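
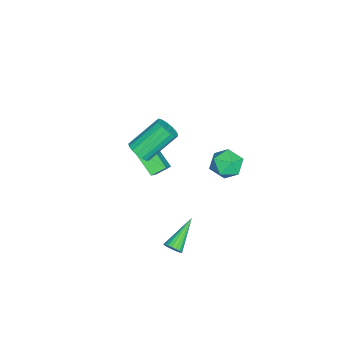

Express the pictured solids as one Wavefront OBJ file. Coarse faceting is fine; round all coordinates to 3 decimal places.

v -3.693 -3.419 -2.324
v -2.529 -3.403 -1.24
v -4.111 -2.713 -1.886
v -2.947 -2.697 -0.802
v -2.673 -2.123 -3.438
v -1.509 -2.107 -2.354
v -3.091 -1.417 -3
v -1.927 -1.401 -1.916
v -2.165 2.631 -0.444
v -1.375 2.185 -0.053
v -2.345 1.415 -1.467
v -1.555 0.969 -1.076
v -2.387 1.051 -0.55
v -2.276 1.802 0.083
v -1.444 1.798 -1.603
v -1.333 2.549 -0.97
v -0.929 1.67 -0.769
v -1.512 1.208 -0.118
v -2.208 2.392 -1.402
v -2.791 1.93 -0.751
v 1.226 -2.04 2.469
v 1.835 -1.987 2.831
v 0.902 -0.727 4.213
v 0.294 -0.78 3.851
v 1.85 -1.731 2.608
v 0.918 -0.471 3.99
v 1.723 -1.546 2.353
v 0.79 -0.286 3.735
v 1.481 -1.474 2.125
v 0.549 -0.214 3.507
v 1.182 -1.532 1.975
v 0.249 -0.271 3.357
v 0.892 -1.706 1.939
v -0.04 -0.446 3.321
v 0.679 -1.957 2.024
v -0.253 -0.696 3.406
v 0.591 -2.227 2.211
v -0.341 -0.966 3.593
v 0.649 -2.454 2.457
v -0.283 -1.193 3.839
v 0.839 -2.586 2.706
v -0.093 -1.326 4.088
v 1.118 -2.594 2.9
v 0.185 -1.333 4.282
v 1.421 -2.474 2.996
v 0.489 -1.214 4.378
v 1.68 -2.255 2.971
v 0.748 -0.995 4.353
v 4.061 0.344 -2.194
v 4.329 0.744 -1.999
v 2.439 0.936 -1.186
v 4.24 0.832 -2.193
v 4.116 0.823 -2.388
v 3.98 0.719 -2.545
v 3.861 0.54 -2.632
v 3.782 0.323 -2.632
v 3.758 0.11 -2.545
v 3.794 -0.057 -2.389
v 3.883 -0.145 -2.194
v 4.007 -0.136 -1.999
v 4.142 -0.031 -1.843
v 4.261 0.147 -1.756
v 4.341 0.364 -1.756
v 4.365 0.578 -1.842
f 2 4 1
f 5 2 1
f 1 4 3
f 3 5 1
f 2 8 4
f 6 2 5
f 6 8 2
f 4 8 3
f 7 5 3
f 3 8 7
f 7 6 5
f 8 6 7
f 9 20 14
f 9 14 10
f 9 10 16
f 9 16 19
f 9 19 20
f 10 14 18
f 14 20 13
f 20 19 11
f 19 16 15
f 16 10 17
f 12 18 13
f 12 13 11
f 12 11 15
f 12 15 17
f 12 17 18
f 13 18 14
f 11 13 20
f 15 11 19
f 17 15 16
f 18 17 10
f 22 21 25
f 22 25 23
f 23 25 26
f 23 26 24
f 25 21 27
f 25 27 26
f 26 27 28
f 26 28 24
f 27 21 29
f 27 29 28
f 28 29 30
f 28 30 24
f 29 21 31
f 29 31 30
f 30 31 32
f 30 32 24
f 31 21 33
f 31 33 32
f 32 33 34
f 32 34 24
f 33 21 35
f 33 35 34
f 34 35 36
f 34 36 24
f 35 21 37
f 35 37 36
f 36 37 38
f 36 38 24
f 37 21 39
f 37 39 38
f 38 39 40
f 38 40 24
f 39 21 41
f 39 41 40
f 40 41 42
f 40 42 24
f 41 21 43
f 41 43 42
f 42 43 44
f 42 44 24
f 43 21 45
f 43 45 44
f 44 45 46
f 44 46 24
f 45 21 47
f 45 47 46
f 46 47 48
f 46 48 24
f 47 21 22
f 47 22 48
f 48 22 23
f 48 23 24
f 50 49 52
f 50 52 51
f 52 49 53
f 52 53 51
f 53 49 54
f 53 54 51
f 54 49 55
f 54 55 51
f 55 49 56
f 55 56 51
f 56 49 57
f 56 57 51
f 57 49 58
f 57 58 51
f 58 49 59
f 58 59 51
f 59 49 60
f 59 60 51
f 60 49 61
f 60 61 51
f 61 49 62
f 61 62 51
f 62 49 63
f 62 63 51
f 63 49 64
f 63 64 51
f 64 49 50
f 64 50 51



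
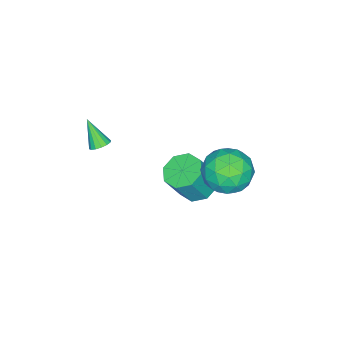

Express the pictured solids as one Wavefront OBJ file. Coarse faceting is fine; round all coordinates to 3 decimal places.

v 4.027 -1.921 1.441
v 4.52 -2.047 1.468
v 3.753 -2.739 2.619
v 4.497 -1.829 1.614
v 4.348 -1.635 1.714
v 4.113 -1.518 1.741
v 3.855 -1.509 1.687
v 3.643 -1.61 1.568
v 3.533 -1.795 1.414
v 3.556 -2.014 1.268
v 3.705 -2.207 1.168
v 3.94 -2.324 1.141
v 4.198 -2.333 1.195
v 4.411 -2.232 1.314
v 0.376 3.537 -0.673
v 1.157 3.475 -1.663
v 0.183 1.505 -0.697
v 0.964 1.443 -1.687
v 1.406 1.779 -0.554
v 1.526 3.035 -0.539
v -0.186 1.945 -1.821
v -0.066 3.201 -1.806
v 0.81 2.491 -2.372
v 1.794 2.388 -1.589
v -0.454 2.592 -0.771
v 0.53 2.489 0.012
v 0.784 3.685 -1.166
v 0.556 1.295 -1.194
v 0.816 1.493 -0.528
v 1.275 1.456 -1.11
v 1 3.426 -0.505
v 1.459 3.389 -1.087
v 1.606 2.392 -0.435
v -0.119 1.591 -1.273
v 0.34 1.554 -1.855
v 0.065 3.524 -1.25
v 0.524 3.487 -1.832
v -0.266 2.588 -1.925
v 1.038 3.069 -2.164
v 0.925 1.875 -2.178
v 0.249 2.17 -2.257
v 0.319 2.909 -2.249
v 1.617 3.009 -1.704
v 1.503 1.814 -1.718
v 1.763 2.012 -1.052
v 1.833 2.75 -1.043
v 1.413 2.43 -2.121
v -0.163 3.166 -0.642
v -0.277 1.971 -0.656
v -0.493 2.23 -1.317
v -0.423 2.968 -1.308
v 0.415 3.105 -0.182
v 0.302 1.911 -0.196
v 1.021 2.071 -0.111
v 1.091 2.81 -0.103
v -0.073 2.55 -0.239
v -0.243 0.48 -4.284
v 0.646 0.667 -4.678
v 1.452 0.306 -3.029
v 0.563 0.12 -2.636
v 0.323 1.286 -4.385
v 1.129 0.926 -2.736
v -0.332 1.434 -4.032
v 0.474 1.073 -2.384
v -0.934 1.022 -3.828
v -0.128 0.662 -2.179
v -1.132 0.294 -3.891
v -0.326 -0.067 -2.242
v -0.809 -0.326 -4.184
v -0.003 -0.686 -2.535
v -0.154 -0.473 -4.536
v 0.652 -0.834 -2.888
v 0.448 -0.062 -4.741
v 1.254 -0.422 -3.092
f 2 1 4
f 2 4 3
f 4 1 5
f 4 5 3
f 5 1 6
f 5 6 3
f 6 1 7
f 6 7 3
f 7 1 8
f 7 8 3
f 8 1 9
f 8 9 3
f 9 1 10
f 9 10 3
f 10 1 11
f 10 11 3
f 11 1 12
f 11 12 3
f 12 1 13
f 12 13 3
f 13 1 14
f 13 14 3
f 14 1 2
f 14 2 3
f 15 52 31
f 52 26 55
f 31 55 20
f 52 55 31
f 15 31 27
f 31 20 32
f 27 32 16
f 31 32 27
f 15 27 36
f 27 16 37
f 36 37 22
f 27 37 36
f 15 36 48
f 36 22 51
f 48 51 25
f 36 51 48
f 15 48 52
f 48 25 56
f 52 56 26
f 48 56 52
f 16 32 43
f 32 20 46
f 43 46 24
f 32 46 43
f 20 55 33
f 55 26 54
f 33 54 19
f 55 54 33
f 26 56 53
f 56 25 49
f 53 49 17
f 56 49 53
f 25 51 50
f 51 22 38
f 50 38 21
f 51 38 50
f 22 37 42
f 37 16 39
f 42 39 23
f 37 39 42
f 18 44 30
f 44 24 45
f 30 45 19
f 44 45 30
f 18 30 28
f 30 19 29
f 28 29 17
f 30 29 28
f 18 28 35
f 28 17 34
f 35 34 21
f 28 34 35
f 18 35 40
f 35 21 41
f 40 41 23
f 35 41 40
f 18 40 44
f 40 23 47
f 44 47 24
f 40 47 44
f 19 45 33
f 45 24 46
f 33 46 20
f 45 46 33
f 17 29 53
f 29 19 54
f 53 54 26
f 29 54 53
f 21 34 50
f 34 17 49
f 50 49 25
f 34 49 50
f 23 41 42
f 41 21 38
f 42 38 22
f 41 38 42
f 24 47 43
f 47 23 39
f 43 39 16
f 47 39 43
f 58 57 61
f 58 61 59
f 59 61 62
f 59 62 60
f 61 57 63
f 61 63 62
f 62 63 64
f 62 64 60
f 63 57 65
f 63 65 64
f 64 65 66
f 64 66 60
f 65 57 67
f 65 67 66
f 66 67 68
f 66 68 60
f 67 57 69
f 67 69 68
f 68 69 70
f 68 70 60
f 69 57 71
f 69 71 70
f 70 71 72
f 70 72 60
f 71 57 73
f 71 73 72
f 72 73 74
f 72 74 60
f 73 57 58
f 73 58 74
f 74 58 59
f 74 59 60



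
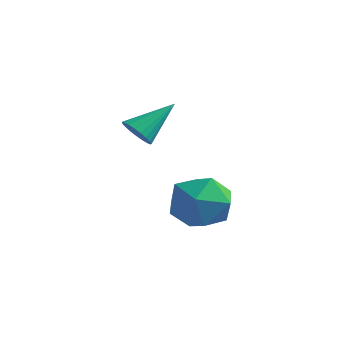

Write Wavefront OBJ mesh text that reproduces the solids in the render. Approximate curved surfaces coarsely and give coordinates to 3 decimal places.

v -1.247 1.881 2.66
v -0.92 2.19 2.151
v -0.753 3.199 3.78
v -1.178 2.303 2.132
v -1.449 2.343 2.204
v -1.684 2.303 2.355
v -1.844 2.19 2.559
v -1.901 2.024 2.78
v -1.845 1.832 2.98
v -1.686 1.649 3.125
v -1.45 1.506 3.19
v -1.18 1.428 3.163
v -0.921 1.428 3.048
v -0.719 1.506 2.867
v -0.608 1.649 2.65
v -0.608 1.832 2.434
v -0.718 2.024 2.258
v 1.825 1.829 0.202
v 2.949 1.526 -0.085
v 1.771 0.394 1.505
v 2.895 0.091 1.218
v 2.679 1.121 1.793
v 2.713 2.008 0.987
v 2.007 -0.088 0.433
v 2.041 0.799 -0.373
v 3.062 0.342 0.058
v 3.477 1.089 0.899
v 1.243 0.831 0.521
v 1.658 1.578 1.362
f 2 1 4
f 2 4 3
f 4 1 5
f 4 5 3
f 5 1 6
f 5 6 3
f 6 1 7
f 6 7 3
f 7 1 8
f 7 8 3
f 8 1 9
f 8 9 3
f 9 1 10
f 9 10 3
f 10 1 11
f 10 11 3
f 11 1 12
f 11 12 3
f 12 1 13
f 12 13 3
f 13 1 14
f 13 14 3
f 14 1 15
f 14 15 3
f 15 1 16
f 15 16 3
f 16 1 17
f 16 17 3
f 17 1 2
f 17 2 3
f 18 29 23
f 18 23 19
f 18 19 25
f 18 25 28
f 18 28 29
f 19 23 27
f 23 29 22
f 29 28 20
f 28 25 24
f 25 19 26
f 21 27 22
f 21 22 20
f 21 20 24
f 21 24 26
f 21 26 27
f 22 27 23
f 20 22 29
f 24 20 28
f 26 24 25
f 27 26 19



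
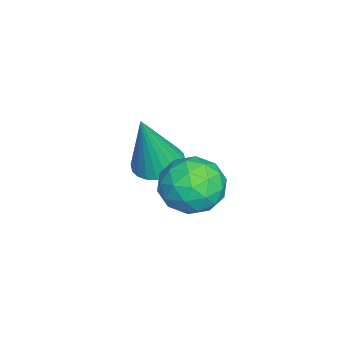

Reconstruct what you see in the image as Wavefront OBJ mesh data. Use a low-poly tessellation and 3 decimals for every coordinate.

v -2.002 2.447 -2.163
v -1.488 2.032 -2.208
v -2.532 1.868 -2.892
v -2.018 1.453 -2.937
v -2.382 1.47 -2.385
v -2.055 1.827 -1.934
v -1.965 2.073 -3.166
v -1.638 2.43 -2.715
v -1.465 1.801 -2.828
v -1.723 1.428 -2.345
v -2.297 2.472 -2.755
v -2.555 2.099 -2.272
v -1.698 2.29 -2.121
v -2.322 1.61 -2.979
v -2.536 1.619 -2.654
v -2.233 1.376 -2.68
v -2.032 2.17 -1.96
v -1.729 1.926 -1.987
v -2.255 1.596 -2.091
v -2.291 1.974 -3.113
v -1.988 1.73 -3.14
v -1.787 2.524 -2.42
v -1.484 2.281 -2.446
v -1.765 2.304 -3.009
v -1.382 1.911 -2.512
v -1.694 1.57 -2.941
v -1.663 1.934 -3.076
v -1.471 2.145 -2.811
v -1.534 1.692 -2.228
v -1.846 1.351 -2.657
v -2.06 1.361 -2.332
v -1.867 1.571 -2.067
v -1.52 1.556 -2.593
v -2.174 2.549 -2.443
v -2.486 2.208 -2.872
v -2.153 2.329 -3.033
v -1.96 2.539 -2.768
v -2.326 2.33 -2.159
v -2.638 1.989 -2.588
v -2.549 1.755 -2.289
v -2.357 1.966 -2.024
v -2.5 2.344 -2.507
v -3.94 1.01 -3.496
v -3.428 1.075 -3.615
v -3.58 0.75 -2.084
v -3.483 1.268 -3.565
v -3.607 1.422 -3.505
v -3.783 1.513 -3.444
v -3.982 1.527 -3.39
v -4.175 1.463 -3.353
v -4.332 1.329 -3.337
v -4.429 1.147 -3.346
v -4.453 0.944 -3.377
v -4.398 0.751 -3.427
v -4.273 0.597 -3.487
v -4.098 0.506 -3.548
v -3.899 0.492 -3.602
v -3.706 0.556 -3.639
v -3.548 0.69 -3.655
v -3.451 0.872 -3.646
f 1 38 17
f 38 12 41
f 17 41 6
f 38 41 17
f 1 17 13
f 17 6 18
f 13 18 2
f 17 18 13
f 1 13 22
f 13 2 23
f 22 23 8
f 13 23 22
f 1 22 34
f 22 8 37
f 34 37 11
f 22 37 34
f 1 34 38
f 34 11 42
f 38 42 12
f 34 42 38
f 2 18 29
f 18 6 32
f 29 32 10
f 18 32 29
f 6 41 19
f 41 12 40
f 19 40 5
f 41 40 19
f 12 42 39
f 42 11 35
f 39 35 3
f 42 35 39
f 11 37 36
f 37 8 24
f 36 24 7
f 37 24 36
f 8 23 28
f 23 2 25
f 28 25 9
f 23 25 28
f 4 30 16
f 30 10 31
f 16 31 5
f 30 31 16
f 4 16 14
f 16 5 15
f 14 15 3
f 16 15 14
f 4 14 21
f 14 3 20
f 21 20 7
f 14 20 21
f 4 21 26
f 21 7 27
f 26 27 9
f 21 27 26
f 4 26 30
f 26 9 33
f 30 33 10
f 26 33 30
f 5 31 19
f 31 10 32
f 19 32 6
f 31 32 19
f 3 15 39
f 15 5 40
f 39 40 12
f 15 40 39
f 7 20 36
f 20 3 35
f 36 35 11
f 20 35 36
f 9 27 28
f 27 7 24
f 28 24 8
f 27 24 28
f 10 33 29
f 33 9 25
f 29 25 2
f 33 25 29
f 44 43 46
f 44 46 45
f 46 43 47
f 46 47 45
f 47 43 48
f 47 48 45
f 48 43 49
f 48 49 45
f 49 43 50
f 49 50 45
f 50 43 51
f 50 51 45
f 51 43 52
f 51 52 45
f 52 43 53
f 52 53 45
f 53 43 54
f 53 54 45
f 54 43 55
f 54 55 45
f 55 43 56
f 55 56 45
f 56 43 57
f 56 57 45
f 57 43 58
f 57 58 45
f 58 43 59
f 58 59 45
f 59 43 60
f 59 60 45
f 60 43 44
f 60 44 45



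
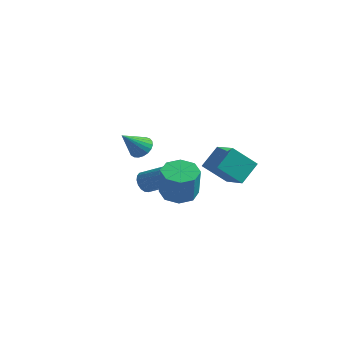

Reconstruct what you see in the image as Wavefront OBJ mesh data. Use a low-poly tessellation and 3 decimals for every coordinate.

v 1.91 2.555 -1.616
v 3.426 1.61 -0.809
v 2.189 3.867 -0.604
v 3.705 2.922 0.203
v 3.115 3.338 -2.963
v 4.631 2.393 -2.156
v 3.394 4.65 -1.951
v 4.91 3.705 -1.144
v -0.945 0.572 0.096
v -0.169 0.404 0.259
v -1.495 -0.612 1.504
v -0.227 0.669 0.459
v -0.409 0.917 0.596
v -0.683 1.105 0.647
v -1.003 1.201 0.602
v -1.313 1.189 0.471
v -1.559 1.069 0.274
v -1.698 0.864 0.046
v -1.708 0.608 -0.172
v -1.585 0.346 -0.345
v -1.352 0.123 -0.441
v -1.048 -0.023 -0.444
v -0.727 -0.065 -0.354
v -0.443 0.002 -0.186
v -0.245 0.168 0.03
v 3.776 -3.323 -0.071
v 4.802 -3.575 -0.298
v 5.129 -3.969 1.625
v 4.104 -3.717 1.851
v 4.706 -2.774 -0.117
v 5.033 -3.169 1.806
v 4.065 -2.295 0.091
v 4.392 -2.689 2.013
v 3.255 -2.417 0.203
v 3.582 -2.812 2.126
v 2.751 -3.071 0.155
v 3.078 -3.465 2.078
v 2.847 -3.871 -0.026
v 3.174 -4.266 1.897
v 3.488 -4.351 -0.233
v 3.815 -4.745 1.689
v 4.298 -4.228 -0.346
v 4.625 -4.623 1.577
v 0.124 -0.83 -1.74
v 0.431 -1.344 -2.158
v 1.843 -1.184 -1.318
v 1.536 -0.67 -0.9
v 0.499 -1.046 -2.328
v 1.91 -0.886 -1.488
v 0.48 -0.699 -2.363
v 1.892 -0.539 -1.524
v 0.38 -0.382 -2.256
v 1.792 -0.222 -1.416
v 0.222 -0.167 -2.03
v 1.633 -0.007 -1.19
v 0.041 -0.105 -1.738
v 1.452 0.055 -0.898
v -0.121 -0.208 -1.446
v 1.29 -0.048 -0.606
v -0.227 -0.454 -1.222
v 1.185 -0.294 -0.382
v -0.252 -0.786 -1.116
v 1.159 -0.626 -0.276
v -0.191 -1.128 -1.153
v 1.22 -0.968 -0.313
v -0.058 -1.402 -1.325
v 1.354 -1.242 -0.485
v 0.117 -1.545 -1.591
v 1.528 -1.385 -0.752
v 0.294 -1.524 -1.892
v 1.705 -1.364 -1.052
f 2 4 1
f 5 2 1
f 1 4 3
f 3 5 1
f 2 8 4
f 6 2 5
f 6 8 2
f 4 8 3
f 7 5 3
f 3 8 7
f 7 6 5
f 8 6 7
f 10 9 12
f 10 12 11
f 12 9 13
f 12 13 11
f 13 9 14
f 13 14 11
f 14 9 15
f 14 15 11
f 15 9 16
f 15 16 11
f 16 9 17
f 16 17 11
f 17 9 18
f 17 18 11
f 18 9 19
f 18 19 11
f 19 9 20
f 19 20 11
f 20 9 21
f 20 21 11
f 21 9 22
f 21 22 11
f 22 9 23
f 22 23 11
f 23 9 24
f 23 24 11
f 24 9 25
f 24 25 11
f 25 9 10
f 25 10 11
f 27 26 30
f 27 30 28
f 28 30 31
f 28 31 29
f 30 26 32
f 30 32 31
f 31 32 33
f 31 33 29
f 32 26 34
f 32 34 33
f 33 34 35
f 33 35 29
f 34 26 36
f 34 36 35
f 35 36 37
f 35 37 29
f 36 26 38
f 36 38 37
f 37 38 39
f 37 39 29
f 38 26 40
f 38 40 39
f 39 40 41
f 39 41 29
f 40 26 42
f 40 42 41
f 41 42 43
f 41 43 29
f 42 26 27
f 42 27 43
f 43 27 28
f 43 28 29
f 45 44 48
f 45 48 46
f 46 48 49
f 46 49 47
f 48 44 50
f 48 50 49
f 49 50 51
f 49 51 47
f 50 44 52
f 50 52 51
f 51 52 53
f 51 53 47
f 52 44 54
f 52 54 53
f 53 54 55
f 53 55 47
f 54 44 56
f 54 56 55
f 55 56 57
f 55 57 47
f 56 44 58
f 56 58 57
f 57 58 59
f 57 59 47
f 58 44 60
f 58 60 59
f 59 60 61
f 59 61 47
f 60 44 62
f 60 62 61
f 61 62 63
f 61 63 47
f 62 44 64
f 62 64 63
f 63 64 65
f 63 65 47
f 64 44 66
f 64 66 65
f 65 66 67
f 65 67 47
f 66 44 68
f 66 68 67
f 67 68 69
f 67 69 47
f 68 44 70
f 68 70 69
f 69 70 71
f 69 71 47
f 70 44 45
f 70 45 71
f 71 45 46
f 71 46 47



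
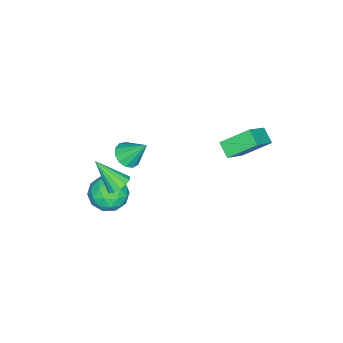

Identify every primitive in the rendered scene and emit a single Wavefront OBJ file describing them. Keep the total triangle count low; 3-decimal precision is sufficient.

v 2.701 -2.167 -1.148
v 3.263 -1.766 -0.784
v 2.739 -3.613 0.388
v 2.918 -1.619 -0.637
v 2.514 -1.618 -0.626
v 2.161 -1.764 -0.755
v 1.952 -2.018 -0.99
v 1.944 -2.312 -1.266
v 2.139 -2.567 -1.511
v 2.485 -2.715 -1.659
v 2.889 -2.715 -1.669
v 3.242 -2.569 -1.54
v 3.451 -2.315 -1.306
v 3.458 -2.021 -1.029
v -1.689 2.684 1.151
v -0.127 2.506 2.371
v -2.429 4.086 2.303
v -0.867 3.909 3.523
v -1.173 3.411 0.597
v 0.389 3.234 1.817
v -1.913 4.814 1.749
v -0.351 4.636 2.969
v 1.375 -2.336 0.261
v 1.854 -1.76 -0.182
v 1.265 -1.184 1.639
v 1.386 -1.668 -0.297
v 0.915 -1.788 -0.234
v 0.59 -2.082 -0.015
v 0.514 -2.456 0.292
v 0.712 -2.793 0.589
v 1.12 -2.984 0.782
v 1.609 -2.97 0.809
v 2.024 -2.754 0.662
v 2.233 -2.406 0.388
v 2.17 -2.035 0.073
v 1.47 -2.359 -2.701
v 2.521 -2.166 -3.331
v 1.559 -4.314 -3.149
v 2.61 -4.121 -3.779
v 2.599 -4.011 -2.543
v 2.544 -2.803 -2.267
v 1.536 -3.677 -4.213
v 1.481 -2.469 -3.937
v 2.562 -2.981 -4.266
v 3.219 -3.188 -3.234
v 0.861 -3.292 -3.246
v 1.518 -3.499 -2.214
v 1.988 -2.091 -2.977
v 2.092 -4.389 -3.503
v 2.086 -4.324 -2.777
v 2.704 -4.211 -3.147
v 2.001 -2.465 -2.351
v 2.619 -2.352 -2.721
v 2.665 -3.436 -2.258
v 1.461 -4.128 -3.759
v 2.079 -4.015 -4.129
v 1.376 -2.269 -3.333
v 1.994 -2.156 -3.703
v 1.415 -3.044 -4.222
v 2.63 -2.457 -3.897
v 2.682 -3.606 -4.16
v 2.051 -3.345 -4.415
v 2.018 -2.635 -4.253
v 3.016 -2.578 -3.29
v 3.068 -3.727 -3.553
v 3.061 -3.662 -2.827
v 3.029 -2.952 -2.664
v 3.04 -3.057 -3.84
v 1.012 -2.753 -2.927
v 1.064 -3.902 -3.19
v 1.051 -3.528 -3.816
v 1.019 -2.818 -3.653
v 1.398 -2.874 -2.32
v 1.45 -4.023 -2.583
v 2.062 -3.845 -2.227
v 2.029 -3.135 -2.065
v 1.04 -3.423 -2.64
f 2 1 4
f 2 4 3
f 4 1 5
f 4 5 3
f 5 1 6
f 5 6 3
f 6 1 7
f 6 7 3
f 7 1 8
f 7 8 3
f 8 1 9
f 8 9 3
f 9 1 10
f 9 10 3
f 10 1 11
f 10 11 3
f 11 1 12
f 11 12 3
f 12 1 13
f 12 13 3
f 13 1 14
f 13 14 3
f 14 1 2
f 14 2 3
f 16 18 15
f 19 16 15
f 15 18 17
f 17 19 15
f 16 22 18
f 20 16 19
f 20 22 16
f 18 22 17
f 21 19 17
f 17 22 21
f 21 20 19
f 22 20 21
f 24 23 26
f 24 26 25
f 26 23 27
f 26 27 25
f 27 23 28
f 27 28 25
f 28 23 29
f 28 29 25
f 29 23 30
f 29 30 25
f 30 23 31
f 30 31 25
f 31 23 32
f 31 32 25
f 32 23 33
f 32 33 25
f 33 23 34
f 33 34 25
f 34 23 35
f 34 35 25
f 35 23 24
f 35 24 25
f 36 73 52
f 73 47 76
f 52 76 41
f 73 76 52
f 36 52 48
f 52 41 53
f 48 53 37
f 52 53 48
f 36 48 57
f 48 37 58
f 57 58 43
f 48 58 57
f 36 57 69
f 57 43 72
f 69 72 46
f 57 72 69
f 36 69 73
f 69 46 77
f 73 77 47
f 69 77 73
f 37 53 64
f 53 41 67
f 64 67 45
f 53 67 64
f 41 76 54
f 76 47 75
f 54 75 40
f 76 75 54
f 47 77 74
f 77 46 70
f 74 70 38
f 77 70 74
f 46 72 71
f 72 43 59
f 71 59 42
f 72 59 71
f 43 58 63
f 58 37 60
f 63 60 44
f 58 60 63
f 39 65 51
f 65 45 66
f 51 66 40
f 65 66 51
f 39 51 49
f 51 40 50
f 49 50 38
f 51 50 49
f 39 49 56
f 49 38 55
f 56 55 42
f 49 55 56
f 39 56 61
f 56 42 62
f 61 62 44
f 56 62 61
f 39 61 65
f 61 44 68
f 65 68 45
f 61 68 65
f 40 66 54
f 66 45 67
f 54 67 41
f 66 67 54
f 38 50 74
f 50 40 75
f 74 75 47
f 50 75 74
f 42 55 71
f 55 38 70
f 71 70 46
f 55 70 71
f 44 62 63
f 62 42 59
f 63 59 43
f 62 59 63
f 45 68 64
f 68 44 60
f 64 60 37
f 68 60 64



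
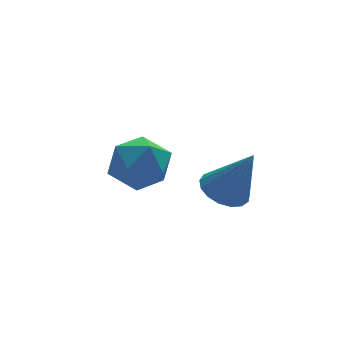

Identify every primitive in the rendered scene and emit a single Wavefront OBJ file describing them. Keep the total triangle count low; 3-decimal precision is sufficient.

v 0.463 2.996 1.437
v 0.938 2.424 1.116
v -0.538 2.576 0.704
v -0.063 2.004 0.383
v -0.285 1.957 1.16
v 0.334 2.216 1.613
v 0.066 2.784 0.207
v 0.685 3.043 0.66
v 0.692 2.293 0.355
v 0.476 1.782 0.945
v -0.076 3.218 0.875
v -0.292 2.707 1.465
v 1.234 0.13 1.259
v 1.777 0.03 1.024
v 1.686 -0.33 2.501
v 1.791 0.301 1.119
v 1.678 0.533 1.246
v 1.463 0.672 1.376
v 1.196 0.687 1.479
v 0.937 0.574 1.531
v 0.746 0.36 1.522
v 0.667 0.093 1.452
v 0.717 -0.166 1.338
v 0.886 -0.357 1.205
v 1.135 -0.436 1.085
v 1.406 -0.386 1.005
v 1.638 -0.217 0.983
f 1 12 6
f 1 6 2
f 1 2 8
f 1 8 11
f 1 11 12
f 2 6 10
f 6 12 5
f 12 11 3
f 11 8 7
f 8 2 9
f 4 10 5
f 4 5 3
f 4 3 7
f 4 7 9
f 4 9 10
f 5 10 6
f 3 5 12
f 7 3 11
f 9 7 8
f 10 9 2
f 14 13 16
f 14 16 15
f 16 13 17
f 16 17 15
f 17 13 18
f 17 18 15
f 18 13 19
f 18 19 15
f 19 13 20
f 19 20 15
f 20 13 21
f 20 21 15
f 21 13 22
f 21 22 15
f 22 13 23
f 22 23 15
f 23 13 24
f 23 24 15
f 24 13 25
f 24 25 15
f 25 13 26
f 25 26 15
f 26 13 27
f 26 27 15
f 27 13 14
f 27 14 15



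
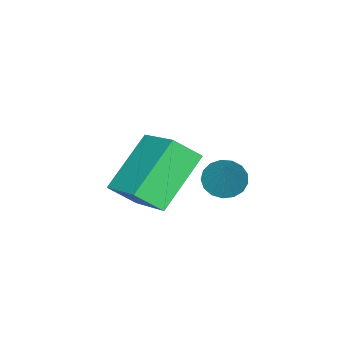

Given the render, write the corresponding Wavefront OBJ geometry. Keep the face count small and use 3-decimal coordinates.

v -0.28 1.171 -3.766
v 0.166 1.482 -4.157
v 0.4 1.789 -2.494
v -0.074 1.694 -4.131
v -0.361 1.785 -4.022
v -0.63 1.736 -3.854
v -0.819 1.557 -3.666
v -0.884 1.29 -3.501
v -0.811 0.996 -3.397
v -0.617 0.741 -3.377
v -0.345 0.585 -3.447
v -0.059 0.564 -3.59
v 0.177 0.681 -3.773
v 0.308 0.911 -3.954
v 0.304 1.2 -4.093
v 2.496 0.38 -3.501
v 0.861 0.278 -2.303
v 3.181 2.036 -2.425
v 1.546 1.934 -1.227
v 2.994 -0.234 -2.873
v 1.359 -0.336 -1.675
v 3.679 1.422 -1.797
v 2.044 1.32 -0.599
f 2 1 4
f 2 4 3
f 4 1 5
f 4 5 3
f 5 1 6
f 5 6 3
f 6 1 7
f 6 7 3
f 7 1 8
f 7 8 3
f 8 1 9
f 8 9 3
f 9 1 10
f 9 10 3
f 10 1 11
f 10 11 3
f 11 1 12
f 11 12 3
f 12 1 13
f 12 13 3
f 13 1 14
f 13 14 3
f 14 1 15
f 14 15 3
f 15 1 2
f 15 2 3
f 17 19 16
f 20 17 16
f 16 19 18
f 18 20 16
f 17 23 19
f 21 17 20
f 21 23 17
f 19 23 18
f 22 20 18
f 18 23 22
f 22 21 20
f 23 21 22



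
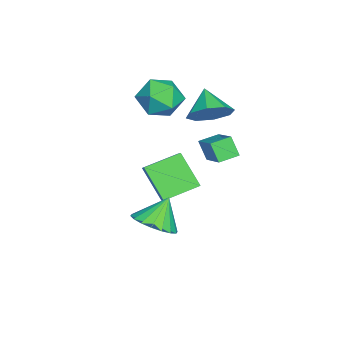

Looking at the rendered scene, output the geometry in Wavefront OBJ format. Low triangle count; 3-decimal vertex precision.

v -2.179 2.475 1.082
v -0.842 3.3 1.94
v -2.78 3.267 1.258
v -1.443 4.092 2.115
v -1.857 2.928 0.145
v -0.52 3.753 1.002
v -2.458 3.72 0.32
v -1.121 4.545 1.178
v -2.074 1.917 3.864
v -0.945 1.584 3.893
v -2.615 0.096 4.007
v -1.486 -0.237 4.036
v -1.95 0.352 4.944
v -1.615 1.478 4.856
v -1.945 0.202 3.044
v -1.61 1.328 2.956
v -0.865 0.524 3.387
v -0.868 0.617 4.561
v -2.692 1.063 3.339
v -2.695 1.156 4.513
v 3.442 1.809 -0.469
v 4.282 1.463 0.134
v 2.738 2.291 0.789
v 4.406 1.92 0.028
v 4.339 2.355 -0.177
v 4.094 2.681 -0.439
v 3.72 2.835 -0.707
v 3.291 2.785 -0.928
v 2.892 2.542 -1.058
v 2.602 2.154 -1.072
v 2.478 1.697 -0.966
v 2.545 1.262 -0.761
v 2.79 0.936 -0.499
v 3.164 0.782 -0.23
v 3.593 0.832 -0.009
v 3.992 1.075 0.121
v -1.61 0.036 -0.714
v -0.954 0.294 -0.186
v -2.598 1.471 -0.188
v -1.942 1.729 0.339
v -0.838 1.111 -2.199
v -0.182 1.369 -1.672
v -1.826 2.546 -1.674
v -1.17 2.804 -1.146
v -1.397 3.168 3.469
v -0.697 2.435 3.868
v -2.443 2.672 4.391
v -0.673 3.158 4.284
v -1.074 3.887 4.222
v -1.665 4.195 3.719
v -2.098 3.902 3.07
v -2.121 3.179 2.654
v -1.72 2.45 2.716
v -1.13 2.142 3.219
f 2 4 1
f 5 2 1
f 1 4 3
f 3 5 1
f 2 8 4
f 6 2 5
f 6 8 2
f 4 8 3
f 7 5 3
f 3 8 7
f 7 6 5
f 8 6 7
f 9 20 14
f 9 14 10
f 9 10 16
f 9 16 19
f 9 19 20
f 10 14 18
f 14 20 13
f 20 19 11
f 19 16 15
f 16 10 17
f 12 18 13
f 12 13 11
f 12 11 15
f 12 15 17
f 12 17 18
f 13 18 14
f 11 13 20
f 15 11 19
f 17 15 16
f 18 17 10
f 22 21 24
f 22 24 23
f 24 21 25
f 24 25 23
f 25 21 26
f 25 26 23
f 26 21 27
f 26 27 23
f 27 21 28
f 27 28 23
f 28 21 29
f 28 29 23
f 29 21 30
f 29 30 23
f 30 21 31
f 30 31 23
f 31 21 32
f 31 32 23
f 32 21 33
f 32 33 23
f 33 21 34
f 33 34 23
f 34 21 35
f 34 35 23
f 35 21 36
f 35 36 23
f 36 21 22
f 36 22 23
f 38 40 37
f 41 38 37
f 37 40 39
f 39 41 37
f 38 44 40
f 42 38 41
f 42 44 38
f 40 44 39
f 43 41 39
f 39 44 43
f 43 42 41
f 44 42 43
f 46 45 48
f 46 48 47
f 48 45 49
f 48 49 47
f 49 45 50
f 49 50 47
f 50 45 51
f 50 51 47
f 51 45 52
f 51 52 47
f 52 45 53
f 52 53 47
f 53 45 54
f 53 54 47
f 54 45 46
f 54 46 47



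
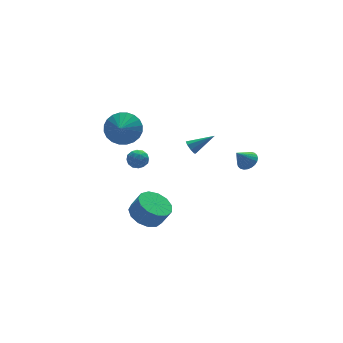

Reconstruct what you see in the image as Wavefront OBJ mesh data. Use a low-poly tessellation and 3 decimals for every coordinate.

v 2.244 4.113 -2.103
v 2.518 4.259 -2.508
v 3.576 3.847 -1.297
v 2.433 4.557 -2.269
v 2.237 4.594 -1.934
v 2.045 4.35 -1.697
v 1.97 3.967 -1.699
v 2.055 3.67 -1.937
v 2.25 3.632 -2.273
v 2.442 3.876 -2.509
v 3.141 -1.599 0.404
v 3.644 -1.691 0.788
v 2.439 -1.701 1.296
v 3.62 -1.442 0.798
v 3.523 -1.218 0.747
v 3.368 -1.051 0.644
v 3.178 -0.968 0.505
v 2.983 -0.981 0.35
v 2.811 -1.088 0.203
v 2.69 -1.273 0.087
v 2.638 -1.508 0.019
v 2.661 -1.756 0.009
v 2.758 -1.981 0.06
v 2.913 -2.147 0.163
v 3.103 -2.23 0.302
v 3.299 -2.217 0.457
v 3.47 -2.11 0.604
v 3.591 -1.925 0.72
v -3.265 -3.124 -1.037
v -2.57 -3.646 -1.511
v -2.14 -3.959 -0.536
v -2.835 -3.436 -0.063
v -2.36 -3.135 -1.44
v -1.931 -3.447 -0.465
v -2.438 -2.619 -1.24
v -2.008 -2.932 -0.266
v -2.778 -2.264 -0.977
v -2.348 -2.576 -0.002
v -3.272 -2.182 -0.732
v -2.842 -2.494 0.242
v -3.765 -2.399 -0.585
v -3.335 -2.711 0.39
v -4.098 -2.846 -0.581
v -3.668 -3.158 0.394
v -4.167 -3.381 -0.722
v -3.738 -3.693 0.253
v -3.95 -3.835 -0.963
v -3.52 -4.147 0.012
v -3.515 -4.063 -1.228
v -3.085 -4.375 -0.253
v -3.001 -3.992 -1.432
v -2.571 -4.305 -0.457
v -1.967 3.578 0.959
v -1.085 2.944 0.868
v -2.473 2.782 1.601
v -0.992 3.167 1.218
v -1.046 3.452 1.529
v -1.242 3.756 1.753
v -1.547 4.034 1.856
v -1.917 4.241 1.823
v -2.294 4.348 1.658
v -2.622 4.338 1.387
v -2.849 4.212 1.051
v -2.943 3.989 0.701
v -2.888 3.704 0.39
v -2.693 3.399 0.166
v -2.388 3.122 0.063
v -2.018 2.914 0.096
v -1.641 2.808 0.261
v -1.313 2.818 0.532
v -0.986 3.187 -0.87
v -0.753 2.883 -1.411
v -1.987 3.057 -1.229
v -1.754 2.753 -1.77
v -1.709 2.458 -1.179
v -1.09 2.538 -0.957
v -1.65 3.402 -1.683
v -1.031 3.482 -1.461
v -1.163 3.016 -1.913
v -1.2 2.433 -1.602
v -1.54 3.507 -1.038
v -1.577 2.924 -0.727
v -0.781 3.046 -1.109
v -1.959 2.894 -1.531
v -1.932 2.72 -1.183
v -1.795 2.542 -1.501
v -0.979 2.844 -0.842
v -0.842 2.665 -1.16
v -1.404 2.415 -1.023
v -1.898 3.275 -1.48
v -1.761 3.096 -1.798
v -0.945 3.398 -1.139
v -0.808 3.22 -1.457
v -1.336 3.525 -1.617
v -0.886 2.946 -1.722
v -1.474 2.87 -1.933
v -1.413 3.251 -1.882
v -1.05 3.298 -1.752
v -0.907 2.603 -1.539
v -1.496 2.527 -1.75
v -1.469 2.353 -1.402
v -1.105 2.4 -1.272
v -1.148 2.681 -1.834
v -1.244 3.413 -0.89
v -1.833 3.337 -1.101
v -1.635 3.54 -1.368
v -1.271 3.587 -1.238
v -1.266 3.07 -0.707
v -1.854 2.994 -0.918
v -1.69 2.642 -0.888
v -1.327 2.689 -0.758
v -1.592 3.259 -0.806
f 2 1 4
f 2 4 3
f 4 1 5
f 4 5 3
f 5 1 6
f 5 6 3
f 6 1 7
f 6 7 3
f 7 1 8
f 7 8 3
f 8 1 9
f 8 9 3
f 9 1 10
f 9 10 3
f 10 1 2
f 10 2 3
f 12 11 14
f 12 14 13
f 14 11 15
f 14 15 13
f 15 11 16
f 15 16 13
f 16 11 17
f 16 17 13
f 17 11 18
f 17 18 13
f 18 11 19
f 18 19 13
f 19 11 20
f 19 20 13
f 20 11 21
f 20 21 13
f 21 11 22
f 21 22 13
f 22 11 23
f 22 23 13
f 23 11 24
f 23 24 13
f 24 11 25
f 24 25 13
f 25 11 26
f 25 26 13
f 26 11 27
f 26 27 13
f 27 11 28
f 27 28 13
f 28 11 12
f 28 12 13
f 30 29 33
f 30 33 31
f 31 33 34
f 31 34 32
f 33 29 35
f 33 35 34
f 34 35 36
f 34 36 32
f 35 29 37
f 35 37 36
f 36 37 38
f 36 38 32
f 37 29 39
f 37 39 38
f 38 39 40
f 38 40 32
f 39 29 41
f 39 41 40
f 40 41 42
f 40 42 32
f 41 29 43
f 41 43 42
f 42 43 44
f 42 44 32
f 43 29 45
f 43 45 44
f 44 45 46
f 44 46 32
f 45 29 47
f 45 47 46
f 46 47 48
f 46 48 32
f 47 29 49
f 47 49 48
f 48 49 50
f 48 50 32
f 49 29 51
f 49 51 50
f 50 51 52
f 50 52 32
f 51 29 30
f 51 30 52
f 52 30 31
f 52 31 32
f 54 53 56
f 54 56 55
f 56 53 57
f 56 57 55
f 57 53 58
f 57 58 55
f 58 53 59
f 58 59 55
f 59 53 60
f 59 60 55
f 60 53 61
f 60 61 55
f 61 53 62
f 61 62 55
f 62 53 63
f 62 63 55
f 63 53 64
f 63 64 55
f 64 53 65
f 64 65 55
f 65 53 66
f 65 66 55
f 66 53 67
f 66 67 55
f 67 53 68
f 67 68 55
f 68 53 69
f 68 69 55
f 69 53 70
f 69 70 55
f 70 53 54
f 70 54 55
f 71 108 87
f 108 82 111
f 87 111 76
f 108 111 87
f 71 87 83
f 87 76 88
f 83 88 72
f 87 88 83
f 71 83 92
f 83 72 93
f 92 93 78
f 83 93 92
f 71 92 104
f 92 78 107
f 104 107 81
f 92 107 104
f 71 104 108
f 104 81 112
f 108 112 82
f 104 112 108
f 72 88 99
f 88 76 102
f 99 102 80
f 88 102 99
f 76 111 89
f 111 82 110
f 89 110 75
f 111 110 89
f 82 112 109
f 112 81 105
f 109 105 73
f 112 105 109
f 81 107 106
f 107 78 94
f 106 94 77
f 107 94 106
f 78 93 98
f 93 72 95
f 98 95 79
f 93 95 98
f 74 100 86
f 100 80 101
f 86 101 75
f 100 101 86
f 74 86 84
f 86 75 85
f 84 85 73
f 86 85 84
f 74 84 91
f 84 73 90
f 91 90 77
f 84 90 91
f 74 91 96
f 91 77 97
f 96 97 79
f 91 97 96
f 74 96 100
f 96 79 103
f 100 103 80
f 96 103 100
f 75 101 89
f 101 80 102
f 89 102 76
f 101 102 89
f 73 85 109
f 85 75 110
f 109 110 82
f 85 110 109
f 77 90 106
f 90 73 105
f 106 105 81
f 90 105 106
f 79 97 98
f 97 77 94
f 98 94 78
f 97 94 98
f 80 103 99
f 103 79 95
f 99 95 72
f 103 95 99



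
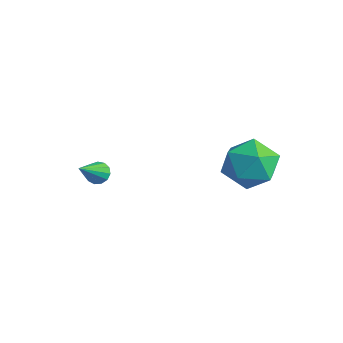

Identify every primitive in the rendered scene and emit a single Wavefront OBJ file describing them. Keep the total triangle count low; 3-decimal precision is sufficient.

v 3.895 1.414 -0.686
v 4.444 0.562 -1.326
v 2.216 0.458 -0.854
v 2.765 -0.394 -1.494
v 3.006 -0.272 -0.326
v 4.044 0.319 -0.222
v 2.616 0.701 -1.958
v 3.654 1.292 -1.854
v 3.654 0.122 -2.112
v 3.895 -0.48 -1.103
v 2.765 1.5 -1.077
v 3.006 0.898 -0.068
v -1.181 -3.146 -2.782
v -0.754 -2.865 -2.688
v -0.659 -4.294 -1.718
v -0.955 -2.776 -2.494
v -1.228 -2.805 -2.391
v -1.486 -2.943 -2.413
v -1.647 -3.144 -2.552
v -1.66 -3.346 -2.763
v -1.521 -3.485 -2.981
v -1.274 -3.515 -3.135
v -0.997 -3.429 -3.178
v -0.779 -3.252 -3.094
v -0.688 -3.042 -2.911
f 1 12 6
f 1 6 2
f 1 2 8
f 1 8 11
f 1 11 12
f 2 6 10
f 6 12 5
f 12 11 3
f 11 8 7
f 8 2 9
f 4 10 5
f 4 5 3
f 4 3 7
f 4 7 9
f 4 9 10
f 5 10 6
f 3 5 12
f 7 3 11
f 9 7 8
f 10 9 2
f 14 13 16
f 14 16 15
f 16 13 17
f 16 17 15
f 17 13 18
f 17 18 15
f 18 13 19
f 18 19 15
f 19 13 20
f 19 20 15
f 20 13 21
f 20 21 15
f 21 13 22
f 21 22 15
f 22 13 23
f 22 23 15
f 23 13 24
f 23 24 15
f 24 13 25
f 24 25 15
f 25 13 14
f 25 14 15



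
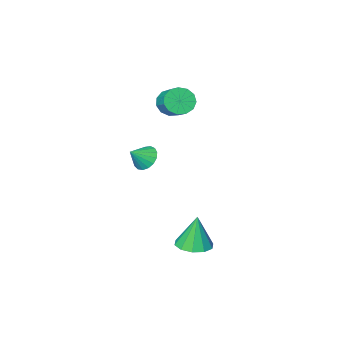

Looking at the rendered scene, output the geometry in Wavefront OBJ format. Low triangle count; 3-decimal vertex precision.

v -0.32 3.145 -4.539
v 0.543 3.417 -4.438
v -0.52 3.115 -2.761
v 0.218 3.875 -4.467
v -0.312 4.055 -4.523
v -0.845 3.886 -4.586
v -1.177 3.435 -4.631
v -1.182 2.872 -4.641
v -0.857 2.414 -4.612
v -0.327 2.235 -4.555
v 0.206 2.403 -4.492
v 0.538 2.855 -4.447
v 0.648 0.441 0.147
v 1.08 0.181 -0.381
v 1.472 0.459 0.813
v 1.102 0.527 -0.418
v 1.021 0.854 -0.325
v 0.854 1.087 -0.125
v 0.64 1.171 0.138
v 0.427 1.088 0.403
v 0.266 0.857 0.609
v 0.191 0.531 0.71
v 0.222 0.184 0.681
v 0.35 -0.104 0.53
v 0.546 -0.267 0.292
v 0.765 -0.268 0.02
v 0.958 -0.106 -0.223
v -2.349 -2.18 1.765
v -1.698 -2.522 2.103
v -1.479 -1.442 2.774
v -2.131 -1.1 2.435
v -1.552 -2.316 1.723
v -1.333 -1.235 2.393
v -1.659 -2.066 1.356
v -1.441 -0.986 2.027
v -1.986 -1.853 1.119
v -1.767 -0.773 1.789
v -2.428 -1.744 1.087
v -2.209 -0.663 1.757
v -2.845 -1.773 1.27
v -2.626 -0.693 1.94
v -3.104 -1.931 1.61
v -2.886 -0.851 2.281
v -3.124 -2.169 2
v -2.906 -1.089 2.67
v -2.898 -2.41 2.314
v -2.68 -1.33 2.985
v -2.498 -2.578 2.455
v -2.279 -1.498 3.125
v -2.05 -2.62 2.376
v -1.832 -1.539 3.046
f 2 1 4
f 2 4 3
f 4 1 5
f 4 5 3
f 5 1 6
f 5 6 3
f 6 1 7
f 6 7 3
f 7 1 8
f 7 8 3
f 8 1 9
f 8 9 3
f 9 1 10
f 9 10 3
f 10 1 11
f 10 11 3
f 11 1 12
f 11 12 3
f 12 1 2
f 12 2 3
f 14 13 16
f 14 16 15
f 16 13 17
f 16 17 15
f 17 13 18
f 17 18 15
f 18 13 19
f 18 19 15
f 19 13 20
f 19 20 15
f 20 13 21
f 20 21 15
f 21 13 22
f 21 22 15
f 22 13 23
f 22 23 15
f 23 13 24
f 23 24 15
f 24 13 25
f 24 25 15
f 25 13 26
f 25 26 15
f 26 13 27
f 26 27 15
f 27 13 14
f 27 14 15
f 29 28 32
f 29 32 30
f 30 32 33
f 30 33 31
f 32 28 34
f 32 34 33
f 33 34 35
f 33 35 31
f 34 28 36
f 34 36 35
f 35 36 37
f 35 37 31
f 36 28 38
f 36 38 37
f 37 38 39
f 37 39 31
f 38 28 40
f 38 40 39
f 39 40 41
f 39 41 31
f 40 28 42
f 40 42 41
f 41 42 43
f 41 43 31
f 42 28 44
f 42 44 43
f 43 44 45
f 43 45 31
f 44 28 46
f 44 46 45
f 45 46 47
f 45 47 31
f 46 28 48
f 46 48 47
f 47 48 49
f 47 49 31
f 48 28 50
f 48 50 49
f 49 50 51
f 49 51 31
f 50 28 29
f 50 29 51
f 51 29 30
f 51 30 31



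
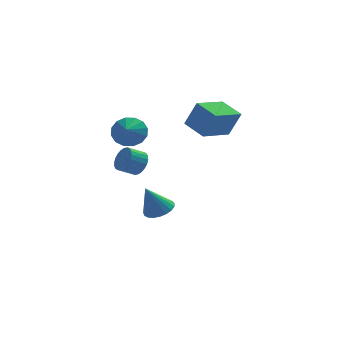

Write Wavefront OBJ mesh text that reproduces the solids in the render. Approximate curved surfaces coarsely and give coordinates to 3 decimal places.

v -1.011 -1.849 0.96
v -0.564 -2.046 1.593
v -1.422 -2.389 2.093
v -1.869 -2.191 1.46
v -0.641 -1.752 1.663
v -1.499 -2.095 2.162
v -0.774 -1.472 1.626
v -1.632 -1.815 2.125
v -0.944 -1.25 1.487
v -1.802 -1.593 1.986
v -1.124 -1.119 1.268
v -1.982 -1.462 1.767
v -1.286 -1.099 1.002
v -2.144 -1.441 1.501
v -1.407 -1.193 0.73
v -2.265 -1.536 1.229
v -1.468 -1.387 0.493
v -2.325 -1.73 0.992
v -1.458 -1.651 0.327
v -2.316 -1.994 0.827
v -1.381 -1.945 0.258
v -2.239 -2.288 0.757
v -1.248 -2.225 0.295
v -2.106 -2.568 0.794
v -1.078 -2.447 0.434
v -1.936 -2.79 0.933
v -0.898 -2.578 0.653
v -1.756 -2.921 1.152
v -0.736 -2.599 0.919
v -1.594 -2.941 1.418
v -0.615 -2.504 1.191
v -1.473 -2.847 1.69
v -0.555 -2.31 1.428
v -1.412 -2.653 1.927
v -1.571 2.857 1.365
v -1.255 3.311 2.246
v -1.729 1.823 1.955
v -1.788 3.385 2.235
v -2.263 3.318 1.99
v -2.552 3.128 1.578
v -2.579 2.865 1.109
v -2.336 2.599 0.709
v -1.888 2.403 0.485
v -1.355 2.328 0.496
v -0.88 2.395 0.741
v -0.59 2.586 1.153
v -0.563 2.849 1.621
v -0.807 3.114 2.022
v 2.369 -0.132 2.208
v 3.025 -0.289 3.769
v 1.398 0.973 2.728
v 2.055 0.816 4.288
v 3.805 1.344 1.752
v 4.462 1.187 3.312
v 2.835 2.449 2.271
v 3.491 2.292 3.832
v 0.034 2.209 -4.297
v 0.747 2.674 -3.898
v -0.714 1.851 -2.543
v 0.484 2.959 -3.952
v 0.144 3.113 -4.066
v -0.216 3.112 -4.219
v -0.532 2.954 -4.386
v -0.751 2.668 -4.538
v -0.834 2.302 -4.648
v -0.766 1.92 -4.697
v -0.561 1.588 -4.677
v -0.253 1.363 -4.592
v 0.105 1.285 -4.455
v 0.451 1.366 -4.291
v 0.724 1.593 -4.129
v 0.878 1.927 -3.995
v 0.886 2.309 -3.913
f 2 1 5
f 2 5 3
f 3 5 6
f 3 6 4
f 5 1 7
f 5 7 6
f 6 7 8
f 6 8 4
f 7 1 9
f 7 9 8
f 8 9 10
f 8 10 4
f 9 1 11
f 9 11 10
f 10 11 12
f 10 12 4
f 11 1 13
f 11 13 12
f 12 13 14
f 12 14 4
f 13 1 15
f 13 15 14
f 14 15 16
f 14 16 4
f 15 1 17
f 15 17 16
f 16 17 18
f 16 18 4
f 17 1 19
f 17 19 18
f 18 19 20
f 18 20 4
f 19 1 21
f 19 21 20
f 20 21 22
f 20 22 4
f 21 1 23
f 21 23 22
f 22 23 24
f 22 24 4
f 23 1 25
f 23 25 24
f 24 25 26
f 24 26 4
f 25 1 27
f 25 27 26
f 26 27 28
f 26 28 4
f 27 1 29
f 27 29 28
f 28 29 30
f 28 30 4
f 29 1 31
f 29 31 30
f 30 31 32
f 30 32 4
f 31 1 33
f 31 33 32
f 32 33 34
f 32 34 4
f 33 1 2
f 33 2 34
f 34 2 3
f 34 3 4
f 36 35 38
f 36 38 37
f 38 35 39
f 38 39 37
f 39 35 40
f 39 40 37
f 40 35 41
f 40 41 37
f 41 35 42
f 41 42 37
f 42 35 43
f 42 43 37
f 43 35 44
f 43 44 37
f 44 35 45
f 44 45 37
f 45 35 46
f 45 46 37
f 46 35 47
f 46 47 37
f 47 35 48
f 47 48 37
f 48 35 36
f 48 36 37
f 50 52 49
f 53 50 49
f 49 52 51
f 51 53 49
f 50 56 52
f 54 50 53
f 54 56 50
f 52 56 51
f 55 53 51
f 51 56 55
f 55 54 53
f 56 54 55
f 58 57 60
f 58 60 59
f 60 57 61
f 60 61 59
f 61 57 62
f 61 62 59
f 62 57 63
f 62 63 59
f 63 57 64
f 63 64 59
f 64 57 65
f 64 65 59
f 65 57 66
f 65 66 59
f 66 57 67
f 66 67 59
f 67 57 68
f 67 68 59
f 68 57 69
f 68 69 59
f 69 57 70
f 69 70 59
f 70 57 71
f 70 71 59
f 71 57 72
f 71 72 59
f 72 57 73
f 72 73 59
f 73 57 58
f 73 58 59



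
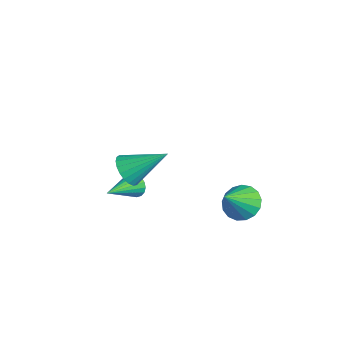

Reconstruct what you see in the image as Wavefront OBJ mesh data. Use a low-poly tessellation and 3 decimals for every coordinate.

v -3.229 -1.135 -2.504
v -2.888 -1.145 -3.045
v -2.431 -2.625 -1.976
v -2.723 -0.994 -2.869
v -2.658 -0.871 -2.621
v -2.706 -0.8 -2.349
v -2.858 -0.796 -2.108
v -3.083 -0.859 -1.945
v -3.337 -0.977 -1.893
v -3.57 -1.126 -1.962
v -3.735 -1.277 -2.138
v -3.8 -1.4 -2.387
v -3.752 -1.471 -2.659
v -3.6 -1.475 -2.9
v -3.375 -1.412 -3.062
v -3.121 -1.294 -3.114
v -0.044 2.545 -2.198
v 0.729 2.452 -2.688
v 0.624 1.475 -0.942
v 0.808 2.802 -2.432
v 0.692 3.092 -2.123
v 0.407 3.258 -1.83
v 0.019 3.26 -1.622
v -0.383 3.098 -1.546
v -0.708 2.81 -1.619
v -0.88 2.461 -1.825
v -0.861 2.132 -2.116
v -0.655 1.897 -2.426
v -0.309 1.81 -2.684
v 0.099 1.892 -2.83
v 0.473 2.124 -2.832
v 1.502 -2.987 2.739
v 2.179 -2.97 2.331
v 2.118 -1.513 3.821
v 1.99 -2.765 2.158
v 1.717 -2.597 2.086
v 1.406 -2.498 2.126
v 1.113 -2.483 2.273
v 0.886 -2.555 2.499
v 0.766 -2.702 2.768
v 0.774 -2.898 3.031
v 0.907 -3.11 3.244
v 1.144 -3.3 3.369
v 1.442 -3.437 3.386
v 1.751 -3.496 3.29
v 2.017 -3.467 3.099
v 2.194 -3.355 2.846
v 2.251 -3.179 2.575
f 2 1 4
f 2 4 3
f 4 1 5
f 4 5 3
f 5 1 6
f 5 6 3
f 6 1 7
f 6 7 3
f 7 1 8
f 7 8 3
f 8 1 9
f 8 9 3
f 9 1 10
f 9 10 3
f 10 1 11
f 10 11 3
f 11 1 12
f 11 12 3
f 12 1 13
f 12 13 3
f 13 1 14
f 13 14 3
f 14 1 15
f 14 15 3
f 15 1 16
f 15 16 3
f 16 1 2
f 16 2 3
f 18 17 20
f 18 20 19
f 20 17 21
f 20 21 19
f 21 17 22
f 21 22 19
f 22 17 23
f 22 23 19
f 23 17 24
f 23 24 19
f 24 17 25
f 24 25 19
f 25 17 26
f 25 26 19
f 26 17 27
f 26 27 19
f 27 17 28
f 27 28 19
f 28 17 29
f 28 29 19
f 29 17 30
f 29 30 19
f 30 17 31
f 30 31 19
f 31 17 18
f 31 18 19
f 33 32 35
f 33 35 34
f 35 32 36
f 35 36 34
f 36 32 37
f 36 37 34
f 37 32 38
f 37 38 34
f 38 32 39
f 38 39 34
f 39 32 40
f 39 40 34
f 40 32 41
f 40 41 34
f 41 32 42
f 41 42 34
f 42 32 43
f 42 43 34
f 43 32 44
f 43 44 34
f 44 32 45
f 44 45 34
f 45 32 46
f 45 46 34
f 46 32 47
f 46 47 34
f 47 32 48
f 47 48 34
f 48 32 33
f 48 33 34



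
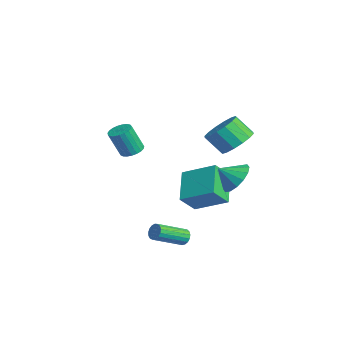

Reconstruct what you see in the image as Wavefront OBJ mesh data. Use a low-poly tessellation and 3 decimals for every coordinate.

v 1.15 3.159 0.842
v 1.885 3.562 1.506
v 1.386 2.765 2.543
v 0.65 2.361 1.878
v 1.448 3.899 1.555
v 0.948 3.101 2.591
v 0.931 4.037 1.412
v 0.431 3.24 2.449
v 0.472 3.94 1.117
v -0.027 3.143 2.153
v 0.195 3.634 0.748
v -0.304 2.836 1.784
v 0.174 3.2 0.404
v -0.325 2.402 1.44
v 0.414 2.755 0.177
v -0.085 1.958 1.214
v 0.852 2.419 0.129
v 0.352 1.621 1.165
v 1.369 2.28 0.271
v 0.869 1.483 1.308
v 1.827 2.377 0.567
v 1.328 1.58 1.603
v 2.104 2.684 0.936
v 1.605 1.886 1.972
v 2.125 3.118 1.28
v 1.626 2.32 2.316
v 3.489 -0.322 -4.334
v 3.899 -0.372 -4.632
v 4.302 -1.988 -3.804
v 3.891 -1.938 -3.506
v 3.983 -0.252 -4.437
v 4.386 -1.868 -3.609
v 3.954 -0.147 -4.219
v 4.356 -1.763 -3.39
v 3.817 -0.082 -4.027
v 4.22 -1.698 -3.198
v 3.606 -0.073 -3.905
v 4.009 -1.689 -3.077
v 3.368 -0.12 -3.882
v 3.77 -1.736 -3.053
v 3.157 -0.214 -3.962
v 3.56 -1.83 -3.134
v 3.022 -0.332 -4.128
v 3.425 -1.948 -3.299
v 2.995 -0.448 -4.341
v 3.397 -2.064 -3.512
v 3.08 -0.535 -4.552
v 3.483 -2.152 -3.724
v 3.259 -0.574 -4.714
v 3.662 -2.19 -3.885
v 3.491 -0.554 -4.788
v 3.893 -2.17 -3.96
v 3.722 -0.482 -4.759
v 4.124 -2.098 -3.931
v 0.548 3.285 -2.013
v 1.327 2.738 -2.524
v 0.372 2.335 -1.267
v 1.589 3.012 -2.113
v 1.572 3.359 -1.675
v 1.28 3.686 -1.328
v 0.793 3.906 -1.164
v 0.24 3.959 -1.228
v -0.23 3.831 -1.502
v -0.492 3.557 -1.913
v -0.475 3.21 -2.351
v -0.183 2.883 -2.698
v 0.304 2.663 -2.862
v 0.857 2.61 -2.798
v -0.772 0.613 -3.898
v -2.429 1.183 -2.74
v -1.18 1.549 -4.942
v -2.837 2.118 -3.784
v 0.377 2.122 -2.996
v -1.28 2.691 -1.838
v -0.031 3.057 -4.04
v -1.688 3.627 -2.882
v 3.041 -2.831 1.903
v 3.578 -2.514 2.046
v 3.556 -3.132 3.5
v 3.019 -3.449 3.357
v 3.39 -2.34 2.117
v 3.369 -2.957 3.571
v 3.142 -2.25 2.151
v 3.12 -2.868 3.605
v 2.876 -2.261 2.143
v 2.855 -2.879 3.597
v 2.639 -2.37 2.093
v 2.617 -2.988 3.547
v 2.471 -2.56 2.01
v 2.449 -3.177 3.464
v 2.402 -2.796 1.908
v 2.38 -3.414 3.362
v 2.443 -3.038 1.806
v 2.421 -3.656 3.26
v 2.588 -3.244 1.721
v 2.566 -3.862 3.175
v 2.811 -3.379 1.667
v 2.789 -3.997 3.121
v 3.073 -3.42 1.653
v 3.051 -4.037 3.107
v 3.33 -3.358 1.683
v 3.309 -3.976 3.138
v 3.538 -3.205 1.751
v 3.516 -3.823 3.206
v 3.659 -2.988 1.846
v 3.637 -3.606 3.3
v 3.673 -2.743 1.95
v 3.651 -3.361 3.404
f 2 1 5
f 2 5 3
f 3 5 6
f 3 6 4
f 5 1 7
f 5 7 6
f 6 7 8
f 6 8 4
f 7 1 9
f 7 9 8
f 8 9 10
f 8 10 4
f 9 1 11
f 9 11 10
f 10 11 12
f 10 12 4
f 11 1 13
f 11 13 12
f 12 13 14
f 12 14 4
f 13 1 15
f 13 15 14
f 14 15 16
f 14 16 4
f 15 1 17
f 15 17 16
f 16 17 18
f 16 18 4
f 17 1 19
f 17 19 18
f 18 19 20
f 18 20 4
f 19 1 21
f 19 21 20
f 20 21 22
f 20 22 4
f 21 1 23
f 21 23 22
f 22 23 24
f 22 24 4
f 23 1 25
f 23 25 24
f 24 25 26
f 24 26 4
f 25 1 2
f 25 2 26
f 26 2 3
f 26 3 4
f 28 27 31
f 28 31 29
f 29 31 32
f 29 32 30
f 31 27 33
f 31 33 32
f 32 33 34
f 32 34 30
f 33 27 35
f 33 35 34
f 34 35 36
f 34 36 30
f 35 27 37
f 35 37 36
f 36 37 38
f 36 38 30
f 37 27 39
f 37 39 38
f 38 39 40
f 38 40 30
f 39 27 41
f 39 41 40
f 40 41 42
f 40 42 30
f 41 27 43
f 41 43 42
f 42 43 44
f 42 44 30
f 43 27 45
f 43 45 44
f 44 45 46
f 44 46 30
f 45 27 47
f 45 47 46
f 46 47 48
f 46 48 30
f 47 27 49
f 47 49 48
f 48 49 50
f 48 50 30
f 49 27 51
f 49 51 50
f 50 51 52
f 50 52 30
f 51 27 53
f 51 53 52
f 52 53 54
f 52 54 30
f 53 27 28
f 53 28 54
f 54 28 29
f 54 29 30
f 56 55 58
f 56 58 57
f 58 55 59
f 58 59 57
f 59 55 60
f 59 60 57
f 60 55 61
f 60 61 57
f 61 55 62
f 61 62 57
f 62 55 63
f 62 63 57
f 63 55 64
f 63 64 57
f 64 55 65
f 64 65 57
f 65 55 66
f 65 66 57
f 66 55 67
f 66 67 57
f 67 55 68
f 67 68 57
f 68 55 56
f 68 56 57
f 70 72 69
f 73 70 69
f 69 72 71
f 71 73 69
f 70 76 72
f 74 70 73
f 74 76 70
f 72 76 71
f 75 73 71
f 71 76 75
f 75 74 73
f 76 74 75
f 78 77 81
f 78 81 79
f 79 81 82
f 79 82 80
f 81 77 83
f 81 83 82
f 82 83 84
f 82 84 80
f 83 77 85
f 83 85 84
f 84 85 86
f 84 86 80
f 85 77 87
f 85 87 86
f 86 87 88
f 86 88 80
f 87 77 89
f 87 89 88
f 88 89 90
f 88 90 80
f 89 77 91
f 89 91 90
f 90 91 92
f 90 92 80
f 91 77 93
f 91 93 92
f 92 93 94
f 92 94 80
f 93 77 95
f 93 95 94
f 94 95 96
f 94 96 80
f 95 77 97
f 95 97 96
f 96 97 98
f 96 98 80
f 97 77 99
f 97 99 98
f 98 99 100
f 98 100 80
f 99 77 101
f 99 101 100
f 100 101 102
f 100 102 80
f 101 77 103
f 101 103 102
f 102 103 104
f 102 104 80
f 103 77 105
f 103 105 104
f 104 105 106
f 104 106 80
f 105 77 107
f 105 107 106
f 106 107 108
f 106 108 80
f 107 77 78
f 107 78 108
f 108 78 79
f 108 79 80



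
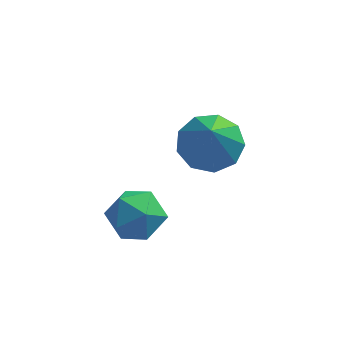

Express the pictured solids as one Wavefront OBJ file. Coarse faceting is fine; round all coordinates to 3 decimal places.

v 2.607 1.805 1.83
v 3.231 2.265 2.098
v 2.673 0.855 3.31
v 2.743 2.488 2.263
v 2.192 2.392 2.225
v 1.835 2.02 2.002
v 1.84 1.549 1.699
v 2.203 1.197 1.457
v 2.756 1.13 1.39
v 3.239 1.379 1.528
v 3.427 1.827 1.808
v 0.392 -0.682 1.546
v 0.847 -0.297 1.061
v 1.393 -1.143 2.119
v 1.848 -0.758 1.634
v 1.431 -0.377 2.154
v 0.813 -0.092 1.8
v 1.427 -1.348 1.38
v 0.809 -1.063 1.026
v 1.487 -0.709 0.959
v 1.489 -0.109 1.437
v 0.751 -1.331 1.743
v 0.753 -0.731 2.221
f 2 1 4
f 2 4 3
f 4 1 5
f 4 5 3
f 5 1 6
f 5 6 3
f 6 1 7
f 6 7 3
f 7 1 8
f 7 8 3
f 8 1 9
f 8 9 3
f 9 1 10
f 9 10 3
f 10 1 11
f 10 11 3
f 11 1 2
f 11 2 3
f 12 23 17
f 12 17 13
f 12 13 19
f 12 19 22
f 12 22 23
f 13 17 21
f 17 23 16
f 23 22 14
f 22 19 18
f 19 13 20
f 15 21 16
f 15 16 14
f 15 14 18
f 15 18 20
f 15 20 21
f 16 21 17
f 14 16 23
f 18 14 22
f 20 18 19
f 21 20 13



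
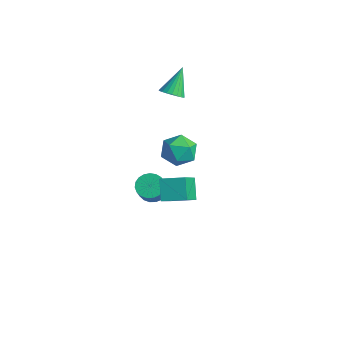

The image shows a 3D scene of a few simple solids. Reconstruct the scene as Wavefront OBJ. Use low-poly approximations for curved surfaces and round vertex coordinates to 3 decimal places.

v -2.293 0.324 3.12
v -1.842 0.014 3.488
v -2.687 1.296 4.42
v -1.695 0.219 3.379
v -1.652 0.443 3.226
v -1.72 0.646 3.054
v -1.887 0.793 2.893
v -2.124 0.859 2.772
v -2.39 0.833 2.711
v -2.64 0.719 2.72
v -2.829 0.537 2.799
v -2.926 0.318 2.933
v -2.913 0.1 3.1
v -2.793 -0.079 3.27
v -2.587 -0.188 3.414
v -2.33 -0.209 3.507
v -2.066 -0.137 3.533
v 1.567 -1.118 2.641
v 2.012 -1.854 3.06
v 0.668 -2.106 1.86
v 1.113 -2.842 2.279
v 0.545 -2.27 2.795
v 1.101 -1.659 3.277
v 1.579 -2.301 1.643
v 2.135 -1.69 2.125
v 2.02 -2.585 2.443
v 1.381 -2.566 3.155
v 1.299 -1.394 1.765
v 0.66 -1.375 2.477
v -1.744 -1.249 -3.07
v -1.092 -0.943 -3.239
v -0.584 -1.485 -2.259
v -1.236 -1.791 -2.09
v -1.217 -0.729 -3.056
v -0.709 -1.272 -2.076
v -1.434 -0.606 -2.875
v -0.926 -1.148 -1.895
v -1.704 -0.594 -2.729
v -1.196 -1.136 -1.748
v -1.981 -0.695 -2.641
v -1.473 -1.237 -1.661
v -2.217 -0.892 -2.627
v -1.709 -1.434 -1.647
v -2.371 -1.15 -2.69
v -1.863 -1.692 -1.71
v -2.417 -1.426 -2.819
v -1.909 -1.968 -1.839
v -2.347 -1.671 -2.991
v -1.839 -2.213 -2.011
v -2.172 -1.843 -3.177
v -1.664 -2.385 -2.197
v -1.923 -1.913 -3.344
v -1.415 -2.455 -2.364
v -1.643 -1.867 -3.464
v -1.135 -2.409 -2.484
v -1.381 -1.715 -3.516
v -0.873 -2.257 -2.536
v -1.182 -1.482 -3.491
v -0.673 -2.024 -2.51
v -1.079 -1.209 -3.393
v -0.571 -1.751 -2.412
v 1.696 -2.794 1.011
v 2.456 -3.929 2.168
v 2.543 -1.968 1.266
v 3.302 -3.103 2.423
v 2.398 -3.237 0.117
v 3.157 -4.372 1.274
v 3.244 -2.411 0.372
v 4.004 -3.546 1.529
f 2 1 4
f 2 4 3
f 4 1 5
f 4 5 3
f 5 1 6
f 5 6 3
f 6 1 7
f 6 7 3
f 7 1 8
f 7 8 3
f 8 1 9
f 8 9 3
f 9 1 10
f 9 10 3
f 10 1 11
f 10 11 3
f 11 1 12
f 11 12 3
f 12 1 13
f 12 13 3
f 13 1 14
f 13 14 3
f 14 1 15
f 14 15 3
f 15 1 16
f 15 16 3
f 16 1 17
f 16 17 3
f 17 1 2
f 17 2 3
f 18 29 23
f 18 23 19
f 18 19 25
f 18 25 28
f 18 28 29
f 19 23 27
f 23 29 22
f 29 28 20
f 28 25 24
f 25 19 26
f 21 27 22
f 21 22 20
f 21 20 24
f 21 24 26
f 21 26 27
f 22 27 23
f 20 22 29
f 24 20 28
f 26 24 25
f 27 26 19
f 31 30 34
f 31 34 32
f 32 34 35
f 32 35 33
f 34 30 36
f 34 36 35
f 35 36 37
f 35 37 33
f 36 30 38
f 36 38 37
f 37 38 39
f 37 39 33
f 38 30 40
f 38 40 39
f 39 40 41
f 39 41 33
f 40 30 42
f 40 42 41
f 41 42 43
f 41 43 33
f 42 30 44
f 42 44 43
f 43 44 45
f 43 45 33
f 44 30 46
f 44 46 45
f 45 46 47
f 45 47 33
f 46 30 48
f 46 48 47
f 47 48 49
f 47 49 33
f 48 30 50
f 48 50 49
f 49 50 51
f 49 51 33
f 50 30 52
f 50 52 51
f 51 52 53
f 51 53 33
f 52 30 54
f 52 54 53
f 53 54 55
f 53 55 33
f 54 30 56
f 54 56 55
f 55 56 57
f 55 57 33
f 56 30 58
f 56 58 57
f 57 58 59
f 57 59 33
f 58 30 60
f 58 60 59
f 59 60 61
f 59 61 33
f 60 30 31
f 60 31 61
f 61 31 32
f 61 32 33
f 63 65 62
f 66 63 62
f 62 65 64
f 64 66 62
f 63 69 65
f 67 63 66
f 67 69 63
f 65 69 64
f 68 66 64
f 64 69 68
f 68 67 66
f 69 67 68



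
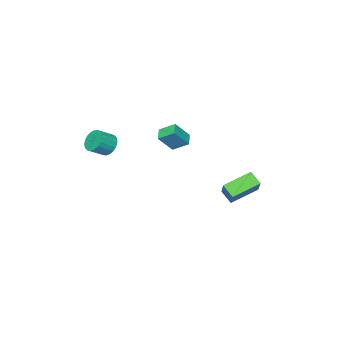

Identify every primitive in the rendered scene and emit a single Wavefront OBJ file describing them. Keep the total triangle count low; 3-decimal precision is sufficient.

v 0.176 -3.671 -0.07
v 0.656 -3.405 -0.652
v 1.584 -3.723 -0.032
v 1.104 -3.989 0.55
v 0.622 -3.135 -0.462
v 1.549 -3.452 0.158
v 0.51 -2.957 -0.204
v 1.438 -3.274 0.416
v 0.341 -2.902 0.078
v 1.269 -3.22 0.697
v 0.143 -2.981 0.333
v 1.071 -3.299 0.953
v -0.049 -3.179 0.519
v 0.879 -3.497 1.139
v -0.202 -3.462 0.603
v 0.726 -3.78 1.223
v -0.29 -3.781 0.571
v 0.638 -4.099 1.191
v -0.297 -4.081 0.428
v 0.631 -4.399 1.048
v -0.222 -4.311 0.199
v 0.705 -4.628 0.819
v -0.079 -4.429 -0.077
v 0.849 -4.747 0.543
v 0.109 -4.417 -0.351
v 1.036 -4.735 0.268
v 0.308 -4.276 -0.577
v 1.236 -4.593 0.043
v 0.484 -4.03 -0.715
v 1.412 -4.347 -0.095
v 0.607 -3.722 -0.742
v 1.535 -4.04 -0.122
v -2.997 2.341 -2.988
v -4.579 3.044 -2.254
v -2.961 3.094 -3.63
v -4.542 3.797 -2.896
v -1.838 3.483 -1.584
v -3.419 4.186 -0.85
v -1.801 4.236 -2.226
v -3.383 4.939 -1.492
v -3.611 -2.107 -1.345
v -4.261 -2.643 -1.001
v -4.04 -1.188 -0.723
v -4.69 -1.724 -0.379
v -2.73 -2.456 -0.221
v -3.38 -2.992 0.123
v -3.159 -1.537 0.401
v -3.809 -2.073 0.745
f 2 1 5
f 2 5 3
f 3 5 6
f 3 6 4
f 5 1 7
f 5 7 6
f 6 7 8
f 6 8 4
f 7 1 9
f 7 9 8
f 8 9 10
f 8 10 4
f 9 1 11
f 9 11 10
f 10 11 12
f 10 12 4
f 11 1 13
f 11 13 12
f 12 13 14
f 12 14 4
f 13 1 15
f 13 15 14
f 14 15 16
f 14 16 4
f 15 1 17
f 15 17 16
f 16 17 18
f 16 18 4
f 17 1 19
f 17 19 18
f 18 19 20
f 18 20 4
f 19 1 21
f 19 21 20
f 20 21 22
f 20 22 4
f 21 1 23
f 21 23 22
f 22 23 24
f 22 24 4
f 23 1 25
f 23 25 24
f 24 25 26
f 24 26 4
f 25 1 27
f 25 27 26
f 26 27 28
f 26 28 4
f 27 1 29
f 27 29 28
f 28 29 30
f 28 30 4
f 29 1 31
f 29 31 30
f 30 31 32
f 30 32 4
f 31 1 2
f 31 2 32
f 32 2 3
f 32 3 4
f 34 36 33
f 37 34 33
f 33 36 35
f 35 37 33
f 34 40 36
f 38 34 37
f 38 40 34
f 36 40 35
f 39 37 35
f 35 40 39
f 39 38 37
f 40 38 39
f 42 44 41
f 45 42 41
f 41 44 43
f 43 45 41
f 42 48 44
f 46 42 45
f 46 48 42
f 44 48 43
f 47 45 43
f 43 48 47
f 47 46 45
f 48 46 47



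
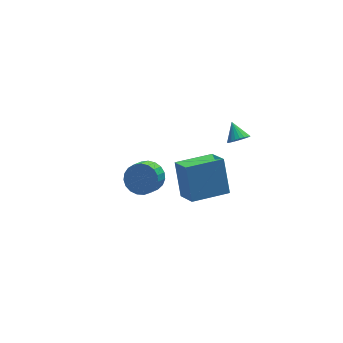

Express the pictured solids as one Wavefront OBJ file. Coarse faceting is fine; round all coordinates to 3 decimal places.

v -1.591 -2.101 0.702
v -1.048 -2.802 0.494
v -1.626 -3.439 1.131
v -2.169 -2.739 1.338
v -0.875 -2.655 0.798
v -1.453 -3.292 1.434
v -0.826 -2.413 1.085
v -1.405 -3.05 1.721
v -0.91 -2.117 1.305
v -1.488 -2.754 1.941
v -1.111 -1.819 1.421
v -1.689 -2.456 2.058
v -1.395 -1.569 1.413
v -1.973 -2.206 2.049
v -1.713 -1.411 1.282
v -2.291 -2.048 1.918
v -2.01 -1.373 1.051
v -2.588 -2.01 1.687
v -2.234 -1.46 0.759
v -2.813 -2.098 1.395
v -2.347 -1.659 0.457
v -2.926 -2.296 1.093
v -2.33 -1.934 0.198
v -2.908 -2.571 0.834
v -2.184 -2.238 0.026
v -2.763 -2.875 0.662
v -1.936 -2.518 -0.03
v -2.515 -3.155 0.607
v -1.629 -2.727 0.042
v -2.207 -3.364 0.678
v -1.314 -2.827 0.227
v -1.892 -3.464 0.863
v 0.873 -0.008 -4.26
v 1.046 -1.285 -3.453
v 0.939 1.152 -2.439
v 1.112 -0.125 -1.632
v 3.028 0.165 -4.448
v 3.201 -1.112 -3.641
v 3.094 1.325 -2.627
v 3.267 0.048 -1.82
v 2.78 -3.221 3.455
v 3.14 -3.495 3.864
v 2.72 -2.359 4.085
v 3.301 -3.384 3.727
v 3.382 -3.248 3.55
v 3.372 -3.109 3.357
v 3.271 -2.986 3.18
v 3.096 -2.899 3.044
v 2.873 -2.861 2.971
v 2.635 -2.878 2.972
v 2.42 -2.947 3.046
v 2.259 -3.058 3.182
v 2.178 -3.194 3.36
v 2.189 -3.334 3.552
v 2.289 -3.457 3.73
v 2.464 -3.543 3.865
v 2.688 -3.581 3.938
v 2.925 -3.564 3.938
f 2 1 5
f 2 5 3
f 3 5 6
f 3 6 4
f 5 1 7
f 5 7 6
f 6 7 8
f 6 8 4
f 7 1 9
f 7 9 8
f 8 9 10
f 8 10 4
f 9 1 11
f 9 11 10
f 10 11 12
f 10 12 4
f 11 1 13
f 11 13 12
f 12 13 14
f 12 14 4
f 13 1 15
f 13 15 14
f 14 15 16
f 14 16 4
f 15 1 17
f 15 17 16
f 16 17 18
f 16 18 4
f 17 1 19
f 17 19 18
f 18 19 20
f 18 20 4
f 19 1 21
f 19 21 20
f 20 21 22
f 20 22 4
f 21 1 23
f 21 23 22
f 22 23 24
f 22 24 4
f 23 1 25
f 23 25 24
f 24 25 26
f 24 26 4
f 25 1 27
f 25 27 26
f 26 27 28
f 26 28 4
f 27 1 29
f 27 29 28
f 28 29 30
f 28 30 4
f 29 1 31
f 29 31 30
f 30 31 32
f 30 32 4
f 31 1 2
f 31 2 32
f 32 2 3
f 32 3 4
f 34 36 33
f 37 34 33
f 33 36 35
f 35 37 33
f 34 40 36
f 38 34 37
f 38 40 34
f 36 40 35
f 39 37 35
f 35 40 39
f 39 38 37
f 40 38 39
f 42 41 44
f 42 44 43
f 44 41 45
f 44 45 43
f 45 41 46
f 45 46 43
f 46 41 47
f 46 47 43
f 47 41 48
f 47 48 43
f 48 41 49
f 48 49 43
f 49 41 50
f 49 50 43
f 50 41 51
f 50 51 43
f 51 41 52
f 51 52 43
f 52 41 53
f 52 53 43
f 53 41 54
f 53 54 43
f 54 41 55
f 54 55 43
f 55 41 56
f 55 56 43
f 56 41 57
f 56 57 43
f 57 41 58
f 57 58 43
f 58 41 42
f 58 42 43



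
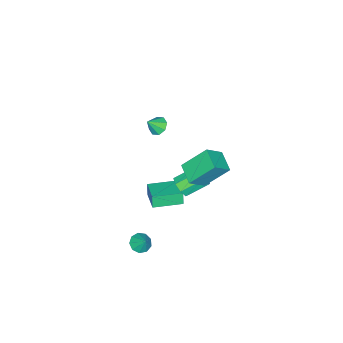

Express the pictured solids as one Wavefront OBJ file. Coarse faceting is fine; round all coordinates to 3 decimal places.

v -4.127 -3.736 -1.28
v -3.608 -3.795 -1.73
v -3.473 -4.084 -0.48
v -3.629 -3.317 -1.506
v -3.941 -3.085 -1.149
v -4.363 -3.234 -0.869
v -4.647 -3.678 -0.829
v -4.626 -4.156 -1.053
v -4.314 -4.388 -1.41
v -3.892 -4.238 -1.69
v -1.611 -0.575 -3.794
v -1.78 -0.717 -2.942
v -0.561 0.511 -3.404
v -0.73 0.369 -2.552
v -0.29 -1.869 -3.748
v -0.459 -2.011 -2.896
v 0.76 -0.783 -3.358
v 0.591 -0.925 -2.506
v -0.013 3.442 4.134
v 0.943 3.043 5.014
v 0.753 4.479 3.771
v 1.71 4.08 4.651
v 0.83 2.32 2.709
v 1.787 1.921 3.589
v 1.597 3.357 2.346
v 2.553 2.958 3.226
v 3.043 -0.06 -4.298
v 3.564 0.206 -4.645
v 3.317 0.52 -3.442
v 3.184 0.47 -4.701
v 2.739 0.485 -4.569
v 2.435 0.246 -4.31
v 2.416 -0.136 -4.046
v 2.69 -0.483 -3.9
v 3.129 -0.631 -3.94
v 3.528 -0.512 -4.148
v 3.699 -0.181 -4.427
v 0.212 0.825 -0.712
v 0.601 1.437 -0.903
v -0.382 2.307 -0.118
v -0.772 1.695 0.072
v 0.189 1.312 -1.282
v -0.795 2.182 -0.497
v -0.21 0.902 -1.327
v -1.194 1.772 -0.543
v -0.362 0.447 -1.012
v -1.346 1.317 -0.228
v -0.178 0.213 -0.522
v -1.161 1.083 0.263
v 0.235 0.338 -0.143
v -0.749 1.208 0.642
v 0.634 0.748 -0.097
v -0.35 1.618 0.687
v 0.786 1.203 -0.412
v -0.198 2.073 0.372
f 2 1 4
f 2 4 3
f 4 1 5
f 4 5 3
f 5 1 6
f 5 6 3
f 6 1 7
f 6 7 3
f 7 1 8
f 7 8 3
f 8 1 9
f 8 9 3
f 9 1 10
f 9 10 3
f 10 1 2
f 10 2 3
f 12 14 11
f 15 12 11
f 11 14 13
f 13 15 11
f 12 18 14
f 16 12 15
f 16 18 12
f 14 18 13
f 17 15 13
f 13 18 17
f 17 16 15
f 18 16 17
f 20 22 19
f 23 20 19
f 19 22 21
f 21 23 19
f 20 26 22
f 24 20 23
f 24 26 20
f 22 26 21
f 25 23 21
f 21 26 25
f 25 24 23
f 26 24 25
f 28 27 30
f 28 30 29
f 30 27 31
f 30 31 29
f 31 27 32
f 31 32 29
f 32 27 33
f 32 33 29
f 33 27 34
f 33 34 29
f 34 27 35
f 34 35 29
f 35 27 36
f 35 36 29
f 36 27 37
f 36 37 29
f 37 27 28
f 37 28 29
f 39 38 42
f 39 42 40
f 40 42 43
f 40 43 41
f 42 38 44
f 42 44 43
f 43 44 45
f 43 45 41
f 44 38 46
f 44 46 45
f 45 46 47
f 45 47 41
f 46 38 48
f 46 48 47
f 47 48 49
f 47 49 41
f 48 38 50
f 48 50 49
f 49 50 51
f 49 51 41
f 50 38 52
f 50 52 51
f 51 52 53
f 51 53 41
f 52 38 54
f 52 54 53
f 53 54 55
f 53 55 41
f 54 38 39
f 54 39 55
f 55 39 40
f 55 40 41



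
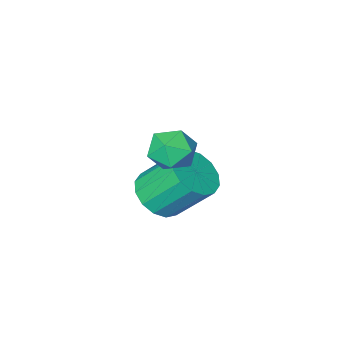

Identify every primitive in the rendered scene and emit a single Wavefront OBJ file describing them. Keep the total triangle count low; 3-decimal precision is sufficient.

v 2.626 -0.755 -3.854
v 3.523 -0.727 -3.348
v 2.65 0.264 -1.859
v 1.754 0.235 -2.366
v 3.518 -0.284 -3.645
v 2.645 0.707 -2.156
v 3.274 0.032 -3.999
v 2.402 1.023 -2.51
v 2.857 0.138 -4.313
v 1.984 1.128 -2.824
v 2.378 0.004 -4.505
v 1.505 0.994 -3.016
v 1.965 -0.334 -4.522
v 1.093 0.657 -3.034
v 1.73 -0.784 -4.361
v 0.857 0.207 -2.872
v 1.735 -1.227 -4.064
v 0.862 -0.236 -2.575
v 1.978 -1.543 -3.71
v 1.106 -0.552 -2.221
v 2.396 -1.648 -3.396
v 1.523 -0.658 -1.907
v 2.875 -1.514 -3.204
v 2.002 -0.524 -1.715
v 3.287 -1.177 -3.186
v 2.415 -0.186 -1.698
v 3.078 2.111 0.496
v 3.818 1.693 0.803
v 2.862 1.027 -0.463
v 3.602 0.609 -0.156
v 2.867 0.669 0.367
v 3 1.339 0.96
v 3.68 1.381 -0.62
v 3.813 2.051 -0.027
v 4.19 1.241 0.114
v 3.688 0.801 0.724
v 2.992 1.919 -0.384
v 2.49 1.479 0.226
f 2 1 5
f 2 5 3
f 3 5 6
f 3 6 4
f 5 1 7
f 5 7 6
f 6 7 8
f 6 8 4
f 7 1 9
f 7 9 8
f 8 9 10
f 8 10 4
f 9 1 11
f 9 11 10
f 10 11 12
f 10 12 4
f 11 1 13
f 11 13 12
f 12 13 14
f 12 14 4
f 13 1 15
f 13 15 14
f 14 15 16
f 14 16 4
f 15 1 17
f 15 17 16
f 16 17 18
f 16 18 4
f 17 1 19
f 17 19 18
f 18 19 20
f 18 20 4
f 19 1 21
f 19 21 20
f 20 21 22
f 20 22 4
f 21 1 23
f 21 23 22
f 22 23 24
f 22 24 4
f 23 1 25
f 23 25 24
f 24 25 26
f 24 26 4
f 25 1 2
f 25 2 26
f 26 2 3
f 26 3 4
f 27 38 32
f 27 32 28
f 27 28 34
f 27 34 37
f 27 37 38
f 28 32 36
f 32 38 31
f 38 37 29
f 37 34 33
f 34 28 35
f 30 36 31
f 30 31 29
f 30 29 33
f 30 33 35
f 30 35 36
f 31 36 32
f 29 31 38
f 33 29 37
f 35 33 34
f 36 35 28



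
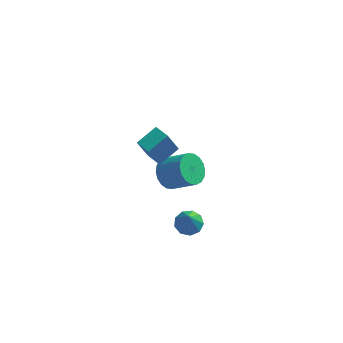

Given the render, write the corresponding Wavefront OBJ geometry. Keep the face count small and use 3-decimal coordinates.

v 0.155 3.443 -3.258
v 0.807 3.524 -4.052
v 2.196 3.098 -2.956
v 1.545 3.017 -2.162
v 0.802 3.949 -3.88
v 2.191 3.523 -2.784
v 0.669 4.274 -3.585
v 2.058 3.848 -2.489
v 0.434 4.434 -3.225
v 1.823 4.008 -2.13
v 0.144 4.398 -2.872
v 1.533 3.972 -1.776
v -0.143 4.173 -2.595
v 1.246 3.746 -1.499
v -0.372 3.803 -2.45
v 1.017 3.377 -1.354
v -0.496 3.362 -2.464
v 0.893 2.936 -1.368
v -0.491 2.937 -2.636
v 0.898 2.511 -1.54
v -0.358 2.612 -2.931
v 1.031 2.186 -1.835
v -0.123 2.452 -3.29
v 1.266 2.026 -2.195
v 0.167 2.488 -3.644
v 1.556 2.062 -2.548
v 0.454 2.714 -3.921
v 1.843 2.287 -2.825
v 0.683 3.083 -4.066
v 2.072 2.657 -2.97
v -0.395 -0.636 2.846
v -0.926 -0.984 4.315
v 0.483 0.284 3.382
v -0.048 -0.064 4.85
v 0.308 -1.356 2.93
v -0.223 -1.704 4.398
v 1.186 -0.436 3.465
v 0.655 -0.784 4.934
v 1.945 -2.197 -1.273
v 2.734 -2.159 -1.284
v 1.995 -2.843 0.113
v 2.53 -1.708 -1.067
v 2.053 -1.486 -0.946
v 1.525 -1.597 -0.978
v 1.193 -1.988 -1.148
v 1.213 -2.477 -1.377
v 1.576 -2.835 -1.557
v 2.111 -2.895 -1.604
v 2.568 -2.628 -1.496
f 2 1 5
f 2 5 3
f 3 5 6
f 3 6 4
f 5 1 7
f 5 7 6
f 6 7 8
f 6 8 4
f 7 1 9
f 7 9 8
f 8 9 10
f 8 10 4
f 9 1 11
f 9 11 10
f 10 11 12
f 10 12 4
f 11 1 13
f 11 13 12
f 12 13 14
f 12 14 4
f 13 1 15
f 13 15 14
f 14 15 16
f 14 16 4
f 15 1 17
f 15 17 16
f 16 17 18
f 16 18 4
f 17 1 19
f 17 19 18
f 18 19 20
f 18 20 4
f 19 1 21
f 19 21 20
f 20 21 22
f 20 22 4
f 21 1 23
f 21 23 22
f 22 23 24
f 22 24 4
f 23 1 25
f 23 25 24
f 24 25 26
f 24 26 4
f 25 1 27
f 25 27 26
f 26 27 28
f 26 28 4
f 27 1 29
f 27 29 28
f 28 29 30
f 28 30 4
f 29 1 2
f 29 2 30
f 30 2 3
f 30 3 4
f 32 34 31
f 35 32 31
f 31 34 33
f 33 35 31
f 32 38 34
f 36 32 35
f 36 38 32
f 34 38 33
f 37 35 33
f 33 38 37
f 37 36 35
f 38 36 37
f 40 39 42
f 40 42 41
f 42 39 43
f 42 43 41
f 43 39 44
f 43 44 41
f 44 39 45
f 44 45 41
f 45 39 46
f 45 46 41
f 46 39 47
f 46 47 41
f 47 39 48
f 47 48 41
f 48 39 49
f 48 49 41
f 49 39 40
f 49 40 41

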